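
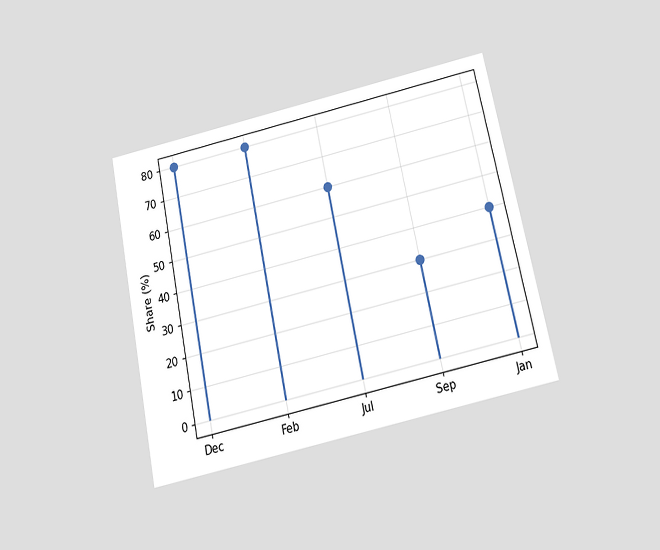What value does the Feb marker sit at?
The chart is tilted about 12° counter-clockwise and viewed slightly from below. The Feb marker sits at 80%.

80%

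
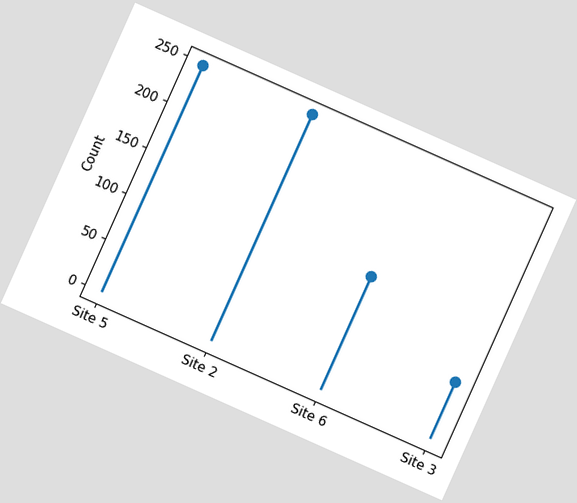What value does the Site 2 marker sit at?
248

The chart is tilted about 24° clockwise. The Site 2 marker sits at 248.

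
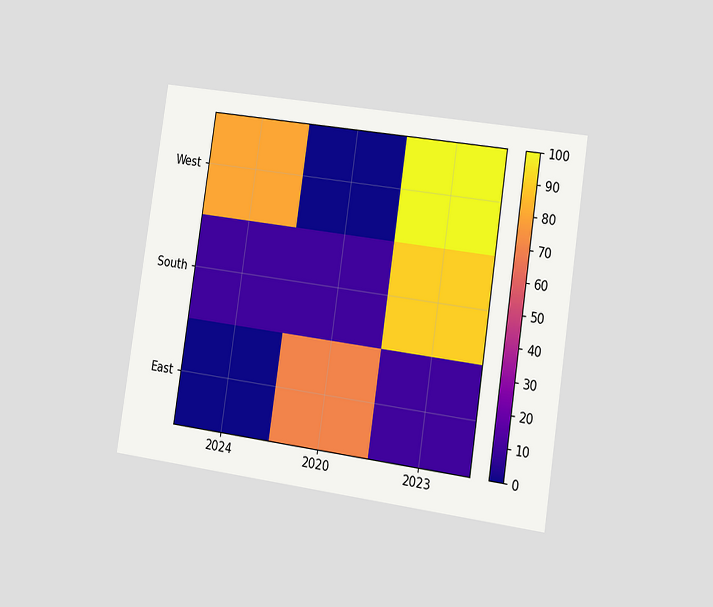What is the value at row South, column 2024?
10

The chart is tilted about 8° clockwise and viewed slightly from the right. Matching cell (South, 2024) against the colorbar gives 10.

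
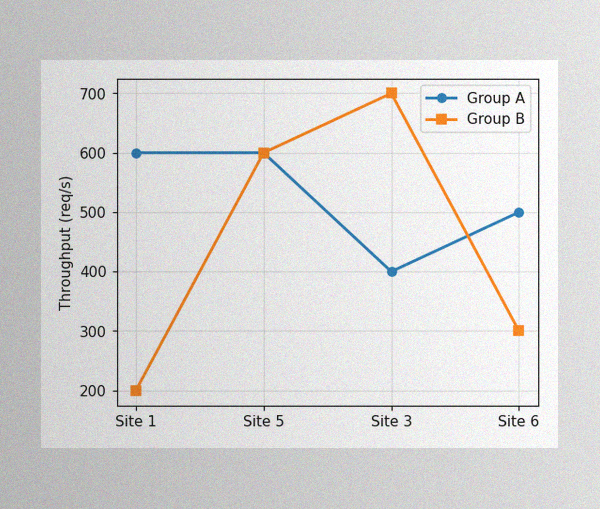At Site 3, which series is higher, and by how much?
The image has some photo noise and uneven lighting. At Site 3, Group B sits above the other line by 300req/s.

Group B, by 300req/s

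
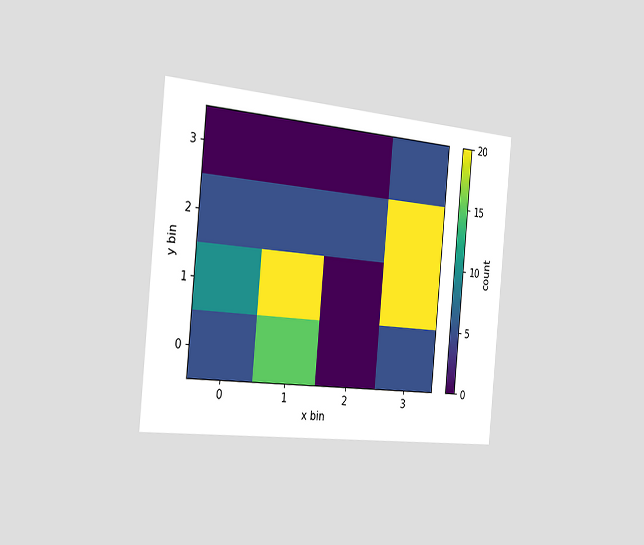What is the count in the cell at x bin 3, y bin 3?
5

The chart is tilted about 5° clockwise and viewed slightly from the left. Matching the cell (3, 3) against the colorbar gives 5.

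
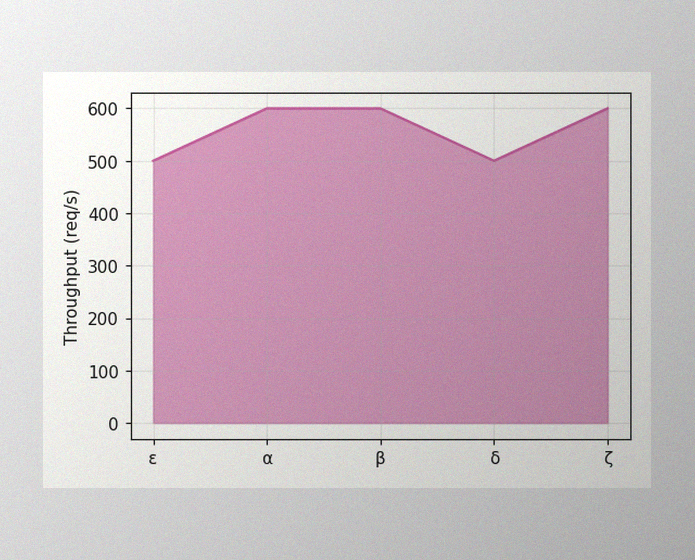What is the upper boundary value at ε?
The image has some photo noise and uneven lighting. At ε the upper boundary is at 500req/s.

500req/s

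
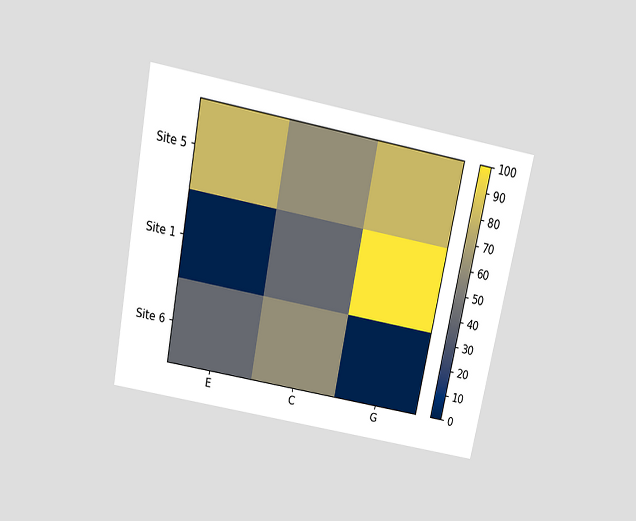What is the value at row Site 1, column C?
40

The chart is tilted about 11° clockwise and viewed slightly from above. Matching cell (Site 1, C) against the colorbar gives 40.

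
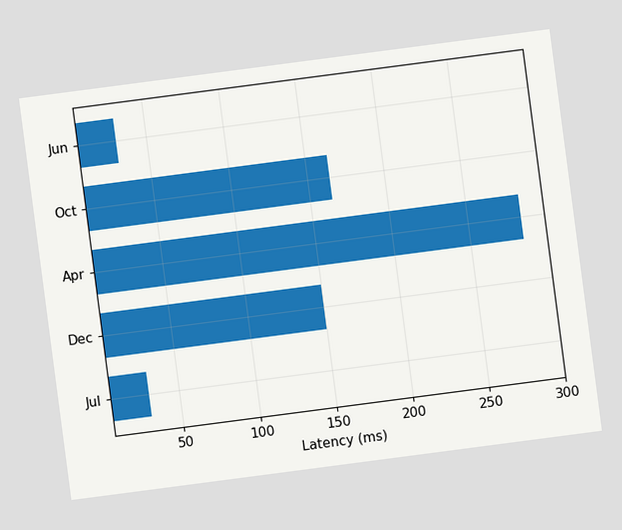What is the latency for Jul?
30ms

The chart is tilted about 7° counter-clockwise. Reading along the chart's x-axis, the Jul bar reaches 30ms.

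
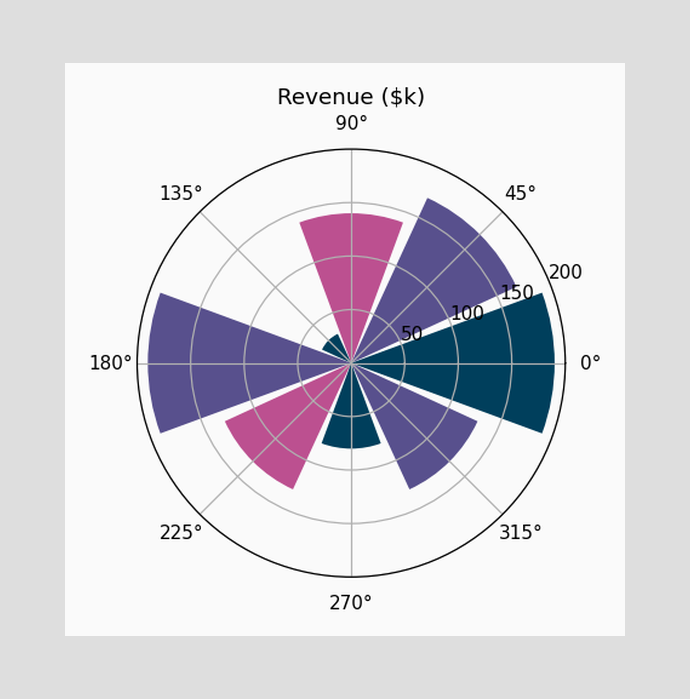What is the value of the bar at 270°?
$80k

The bar at 270° reaches $80k on the radial axis.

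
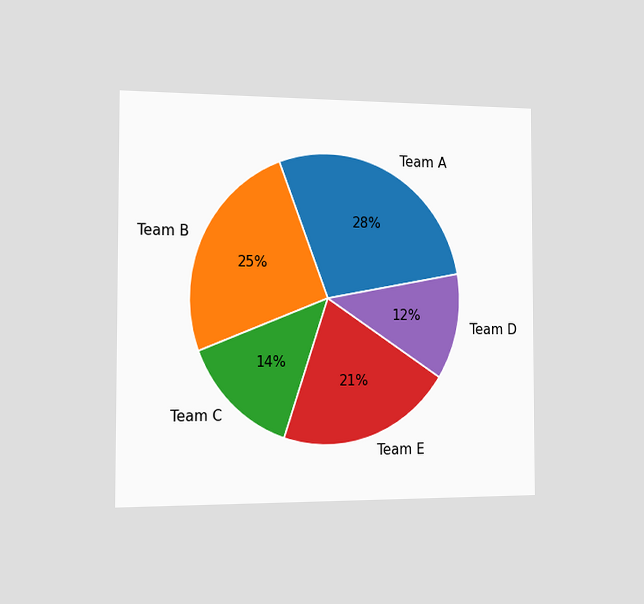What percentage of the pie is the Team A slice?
The chart is viewed slightly from the left. The Team A slice takes up 28% of the pie.

28%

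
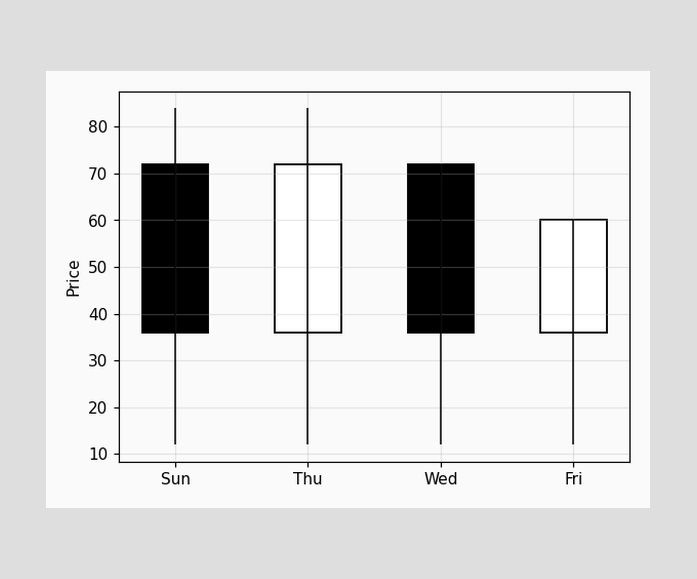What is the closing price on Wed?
The Wed candle closes at 36.

36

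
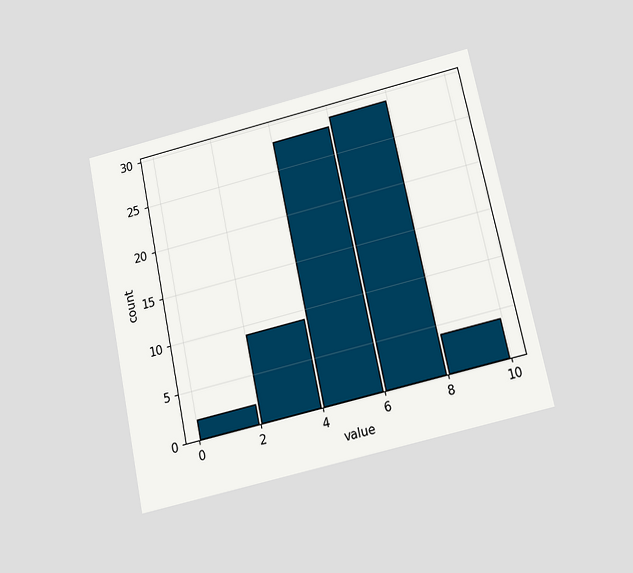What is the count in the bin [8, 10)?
The chart is tilted about 12° counter-clockwise and viewed slightly from below. The [8, 10) bin has height 4.

4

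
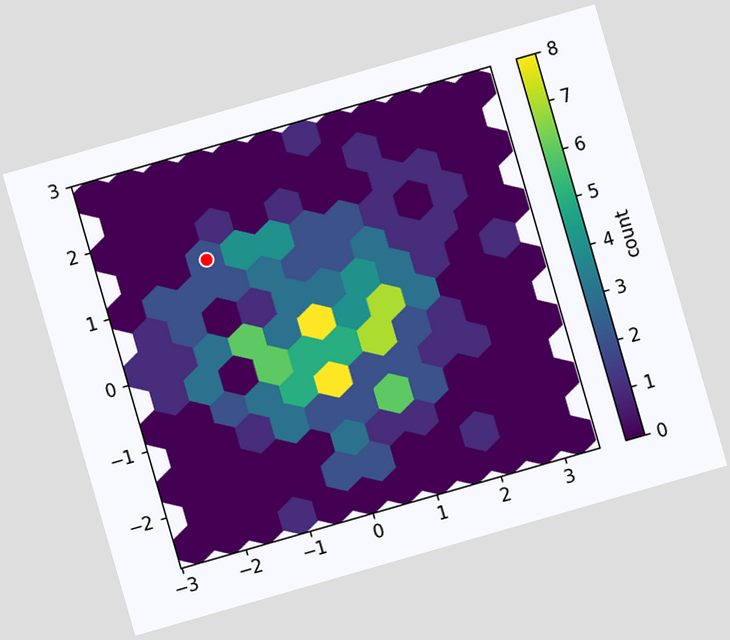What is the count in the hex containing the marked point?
The chart is tilted about 16° counter-clockwise. The marked hex reads 2 on the colorbar.

2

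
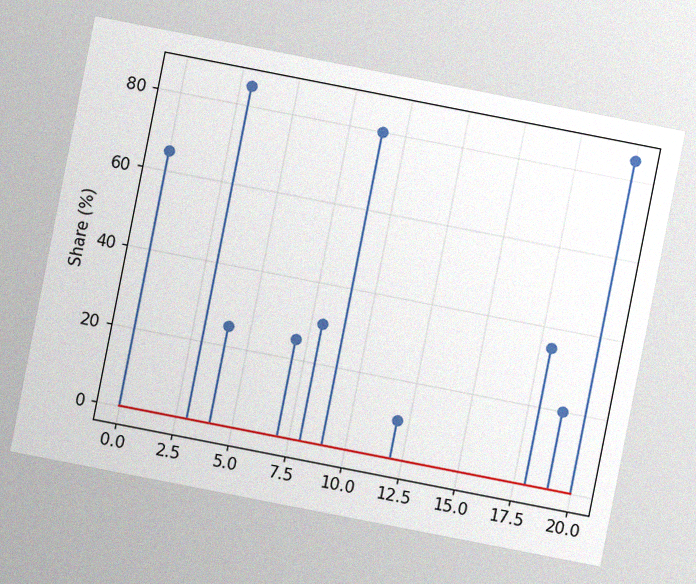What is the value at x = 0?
The chart is tilted about 11° clockwise, with some photo noise. The stem at x=0 reaches 65%.

65%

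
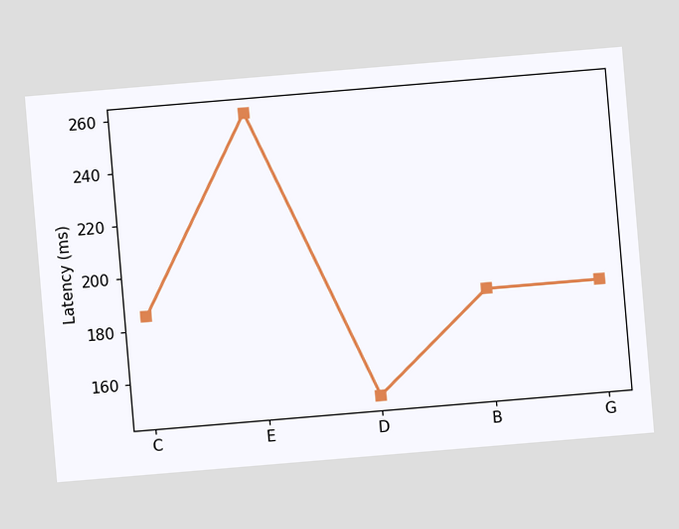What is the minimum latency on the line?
148ms

The chart is tilted about 5° counter-clockwise. The lowest point is at D, and reading across to the y-axis gives 148ms.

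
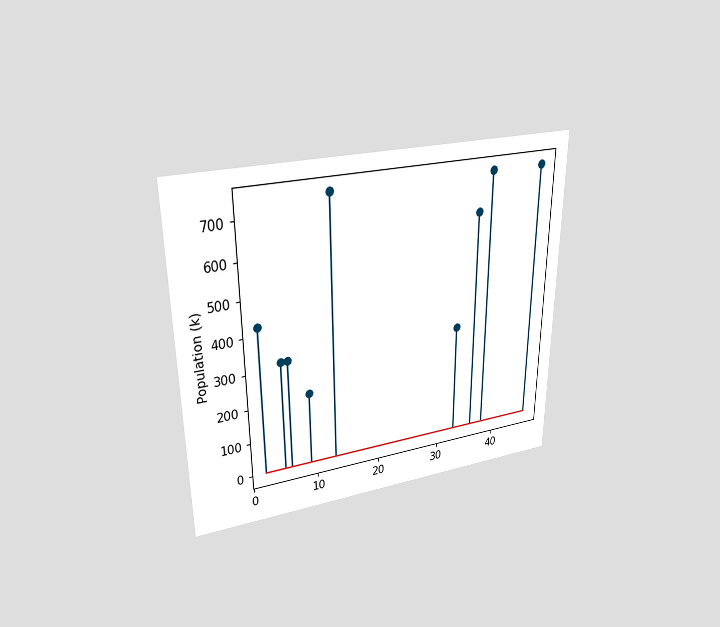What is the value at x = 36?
636k

The chart is viewed slightly from above. The stem at x=36 reaches 636k.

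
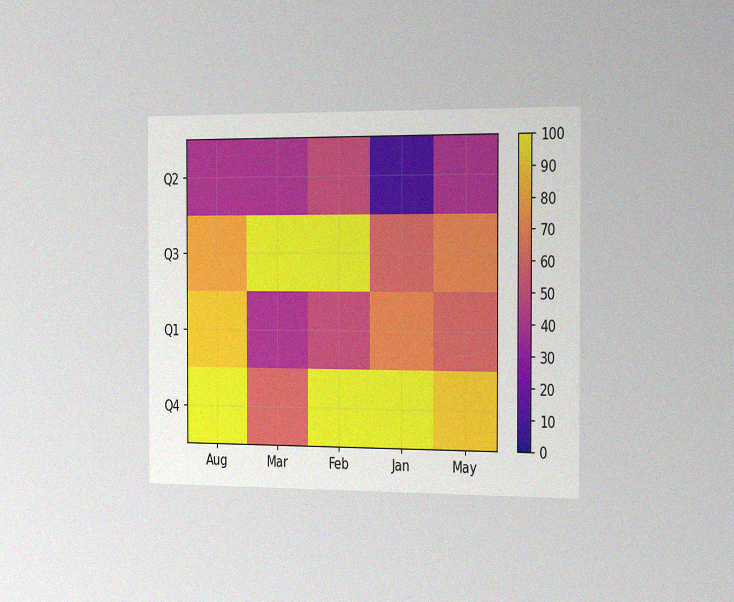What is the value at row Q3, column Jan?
The chart is viewed slightly from the right, with some photo noise. Matching cell (Q3, Jan) against the colorbar gives 60.

60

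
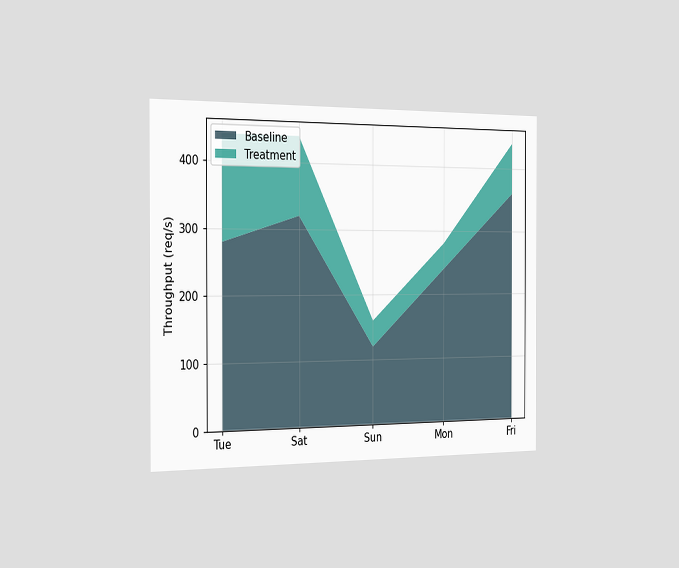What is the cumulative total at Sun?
160req/s

The chart is viewed slightly from the left. The stacked total at Sun reaches 160req/s.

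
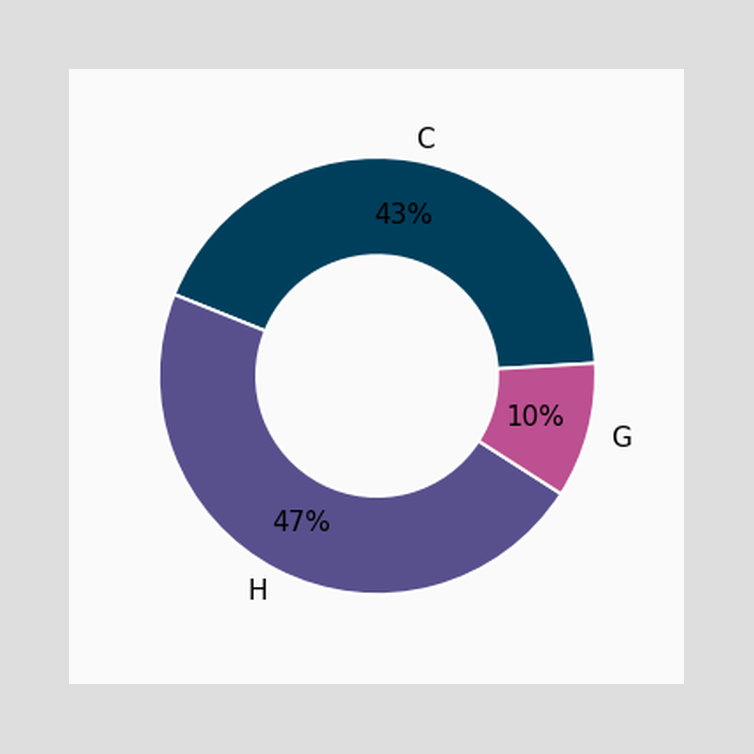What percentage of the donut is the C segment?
43%

The C segment takes up 43% of the ring.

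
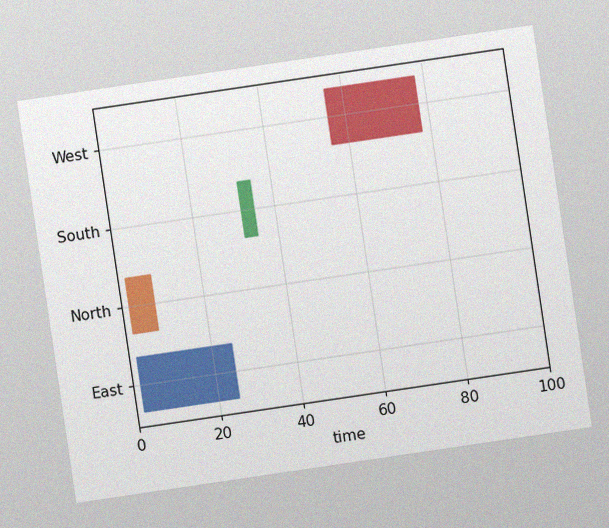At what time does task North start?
The chart is tilted about 8° counter-clockwise, with some photo noise. The North bar begins at t=2.

2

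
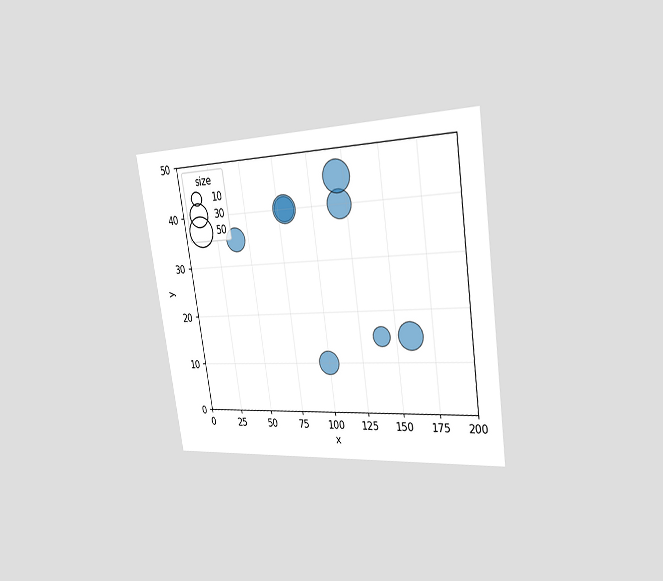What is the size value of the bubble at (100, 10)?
The chart is tilted about 8° counter-clockwise and viewed slightly from the right. Matching the bubble at (100, 10) against the size legend gives 30.

30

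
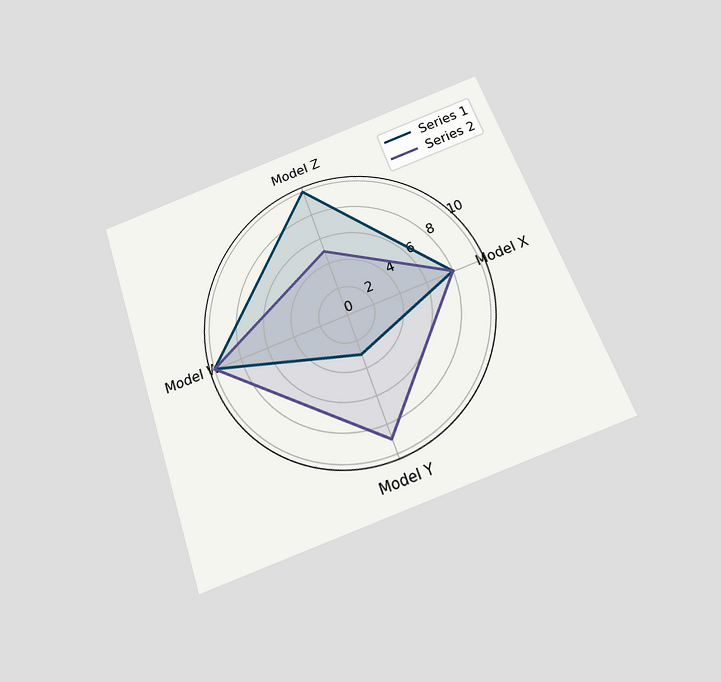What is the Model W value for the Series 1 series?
The chart is tilted about 20° counter-clockwise and viewed slightly from below. On the Model W axis, Series 1 reaches 10.

10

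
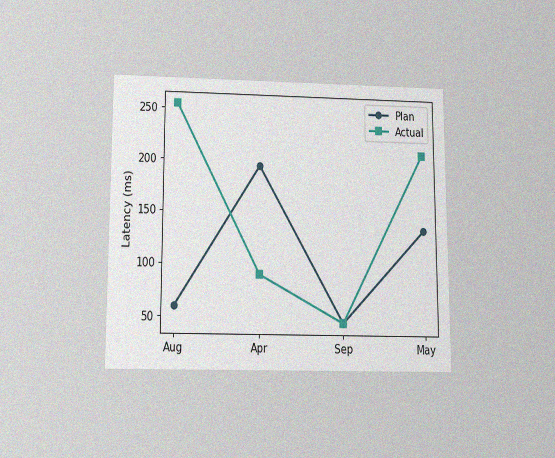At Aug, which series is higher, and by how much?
Actual, by 195ms

The chart is viewed slightly from below, with some photo noise. At Aug, Actual sits above the other line by 195ms.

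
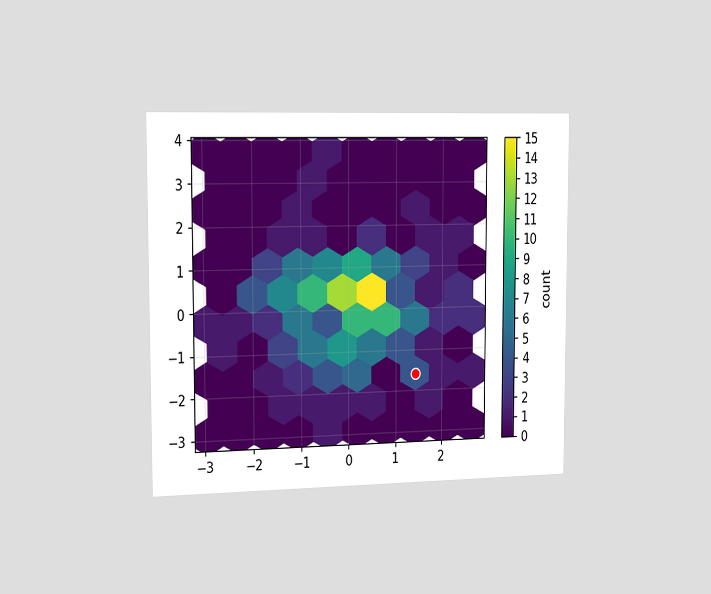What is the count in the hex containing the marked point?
The chart is viewed slightly from the left. The marked hex reads 4 on the colorbar.

4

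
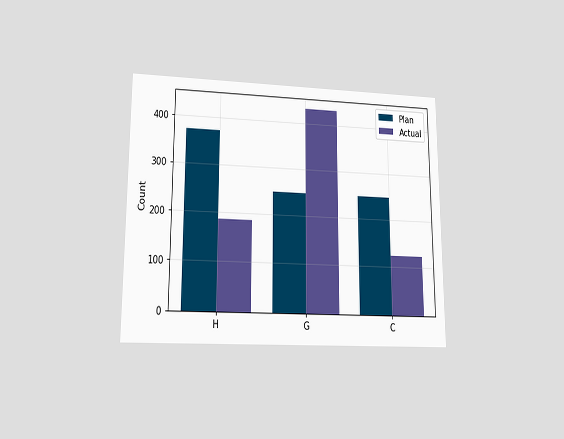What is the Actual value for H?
186

The chart is viewed at a slight angle. The Actual bar at H reaches 186 on the y-axis.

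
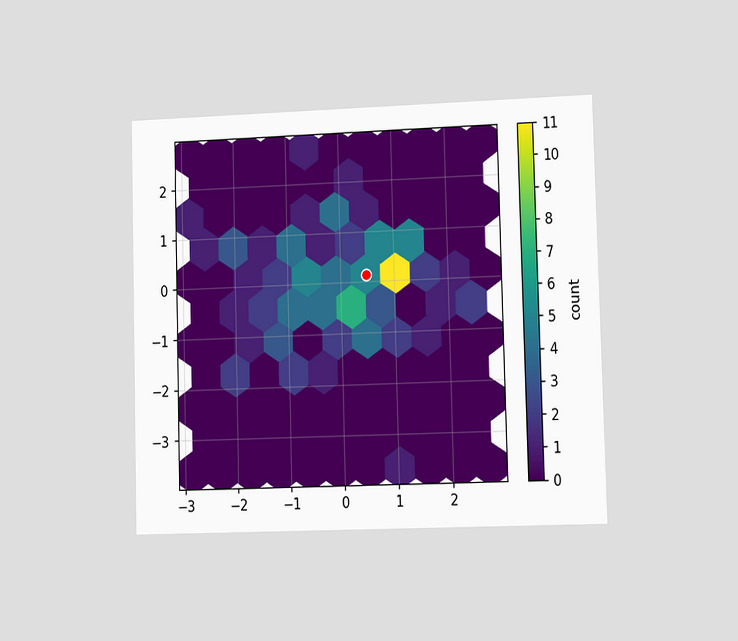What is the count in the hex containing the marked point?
5

The chart is viewed slightly from the right. The marked hex reads 5 on the colorbar.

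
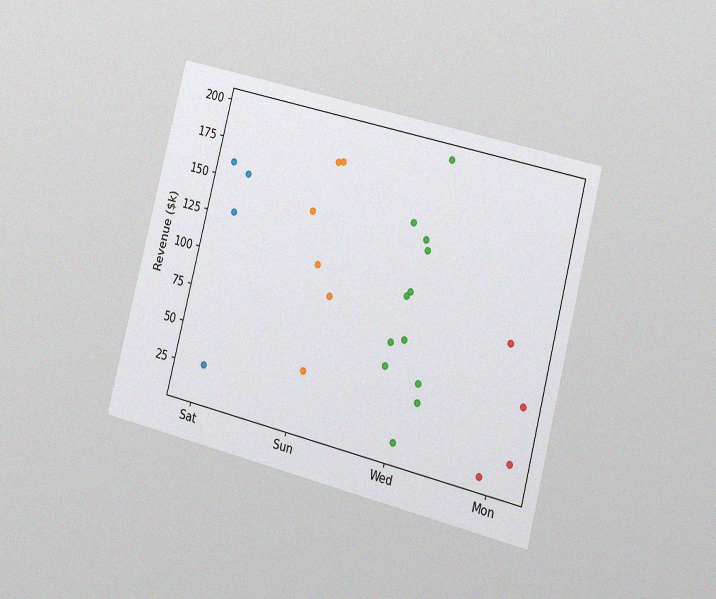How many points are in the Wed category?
12

The chart is tilted about 14° clockwise and viewed slightly from the right, with some photo noise. Counting the markers in the Wed column gives 12.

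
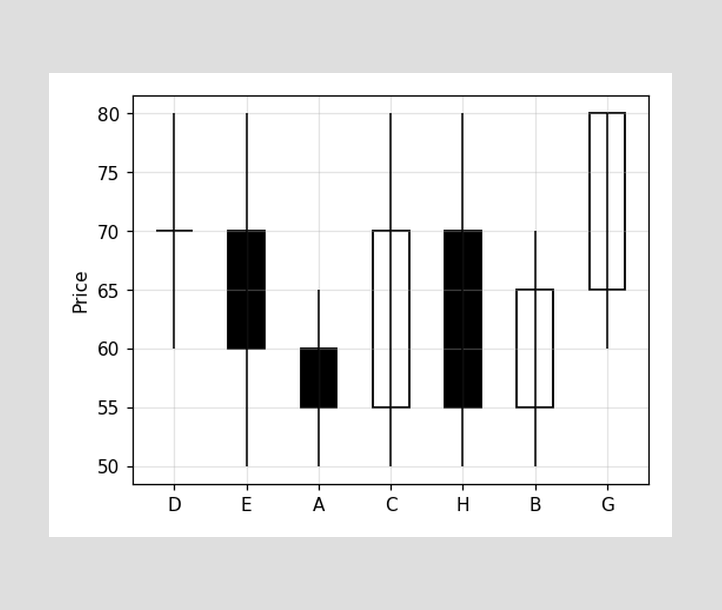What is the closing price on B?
The B candle closes at 65.

65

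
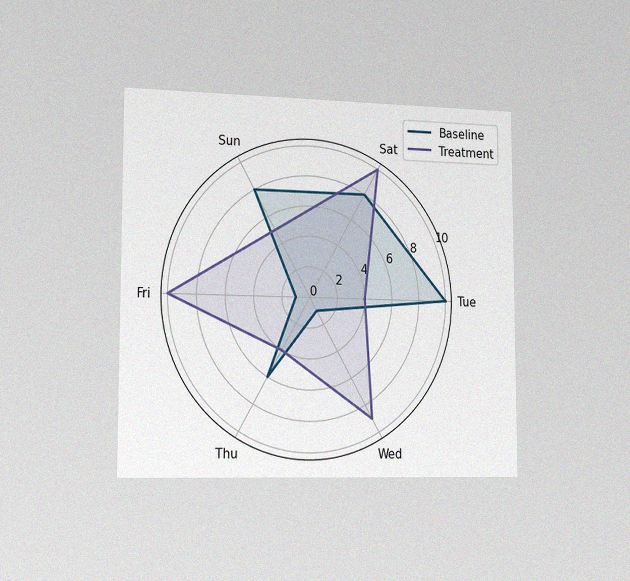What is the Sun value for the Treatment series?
The chart is viewed slightly from the left, with some photo noise. On the Sun axis, Treatment reaches 5.

5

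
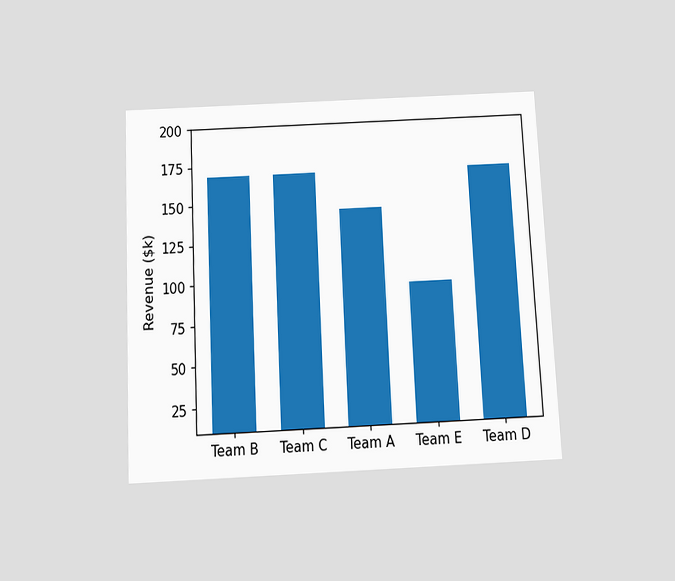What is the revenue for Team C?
The chart is tilted about 3° counter-clockwise and viewed slightly from below. Reading along the chart's y-axis, the Team C bar reaches $168k.

$168k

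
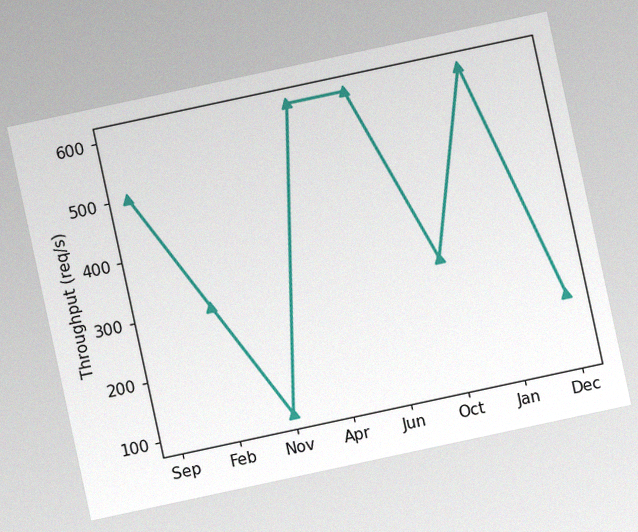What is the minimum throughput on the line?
The chart is tilted about 12° counter-clockwise, with some photo noise. The lowest point is at Nov, and reading across to the y-axis gives 100req/s.

100req/s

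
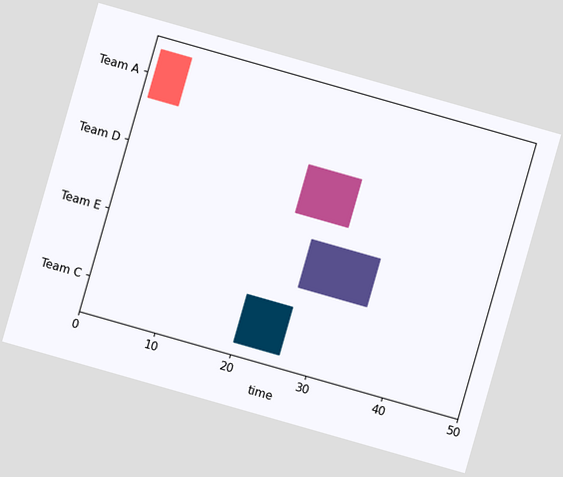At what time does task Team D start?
23

The chart is tilted about 16° clockwise. The Team D bar begins at t=23.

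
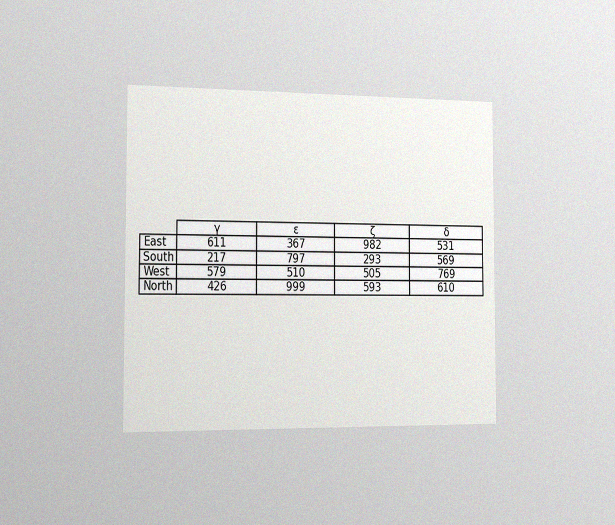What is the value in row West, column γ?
579

The chart is viewed slightly from the left, with some photo noise. The (West, γ) cell reads 579.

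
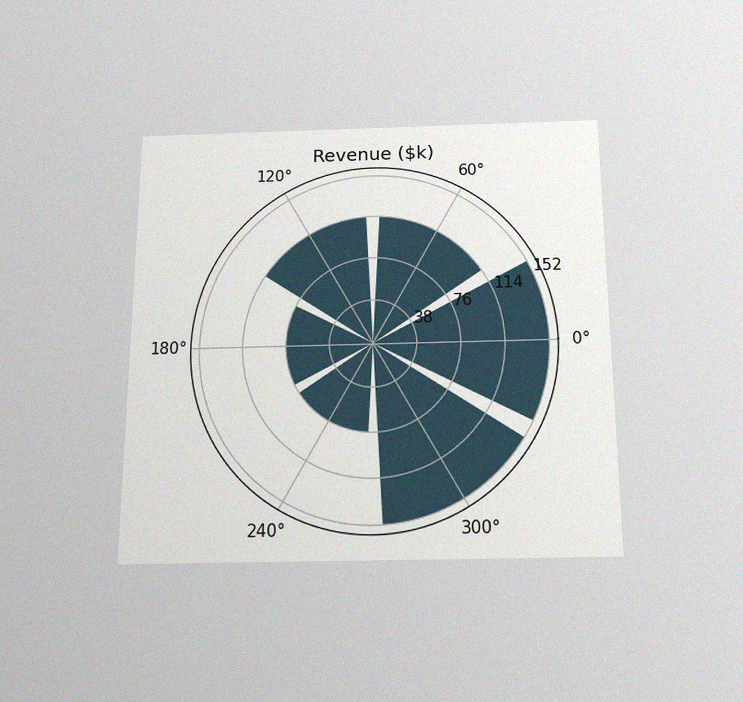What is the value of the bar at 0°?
$152k

The chart is viewed slightly from below, with some photo noise. The bar at 0° reaches $152k on the radial axis.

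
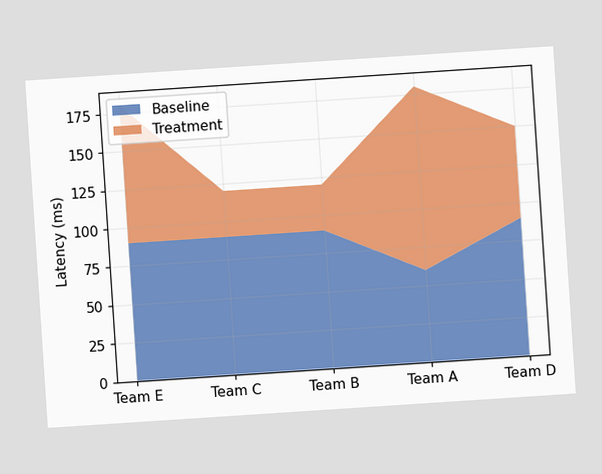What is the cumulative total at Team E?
The chart is tilted about 4° counter-clockwise. The stacked total at Team E reaches 180ms.

180ms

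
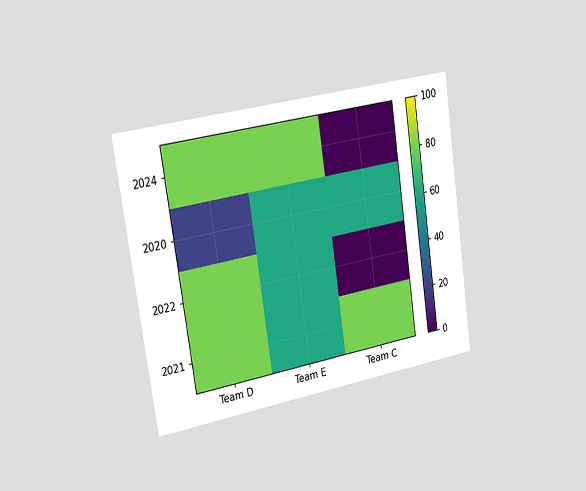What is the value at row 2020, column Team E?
60

The chart is tilted about 8° counter-clockwise and viewed slightly from the left. Matching cell (2020, Team E) against the colorbar gives 60.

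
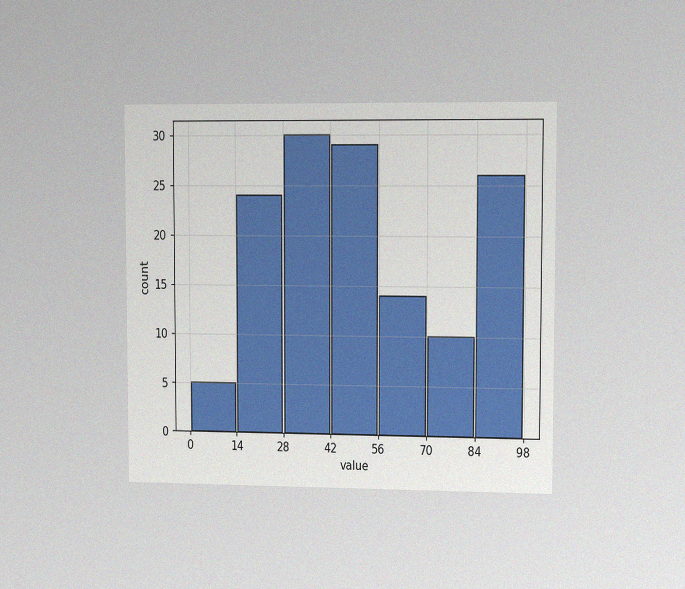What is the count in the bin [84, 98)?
26

The chart is viewed slightly from the right, with some photo noise. The [84, 98) bin has height 26.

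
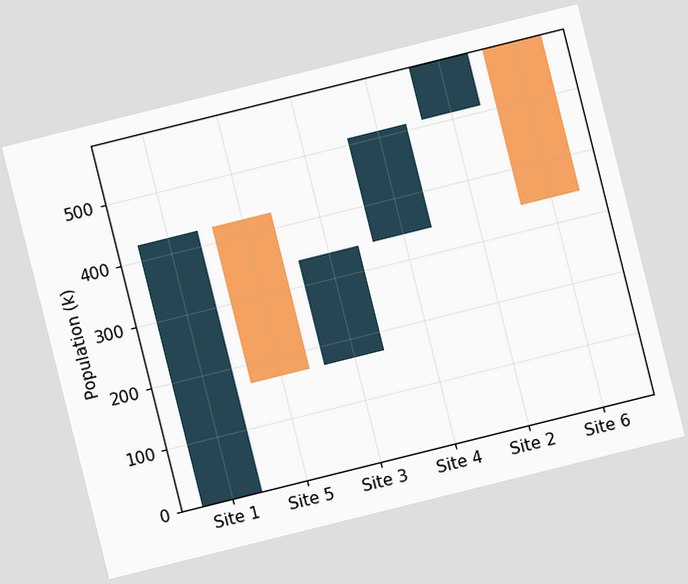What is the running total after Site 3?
340k

The chart is tilted about 14° counter-clockwise. After Site 3 the running total reaches 340k.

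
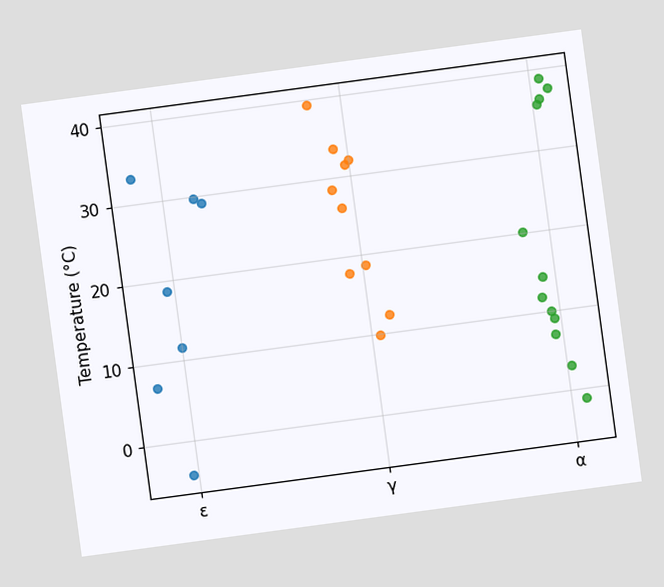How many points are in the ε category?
7

The chart is tilted about 8° counter-clockwise. Counting the markers in the ε column gives 7.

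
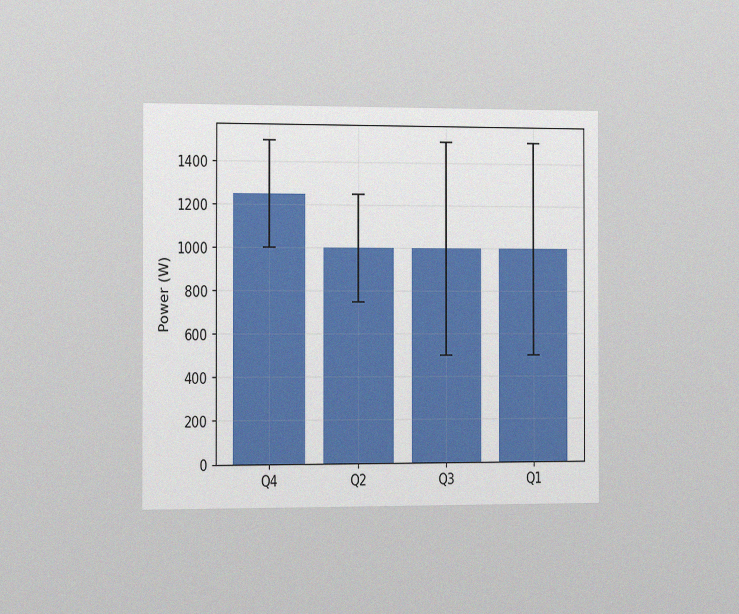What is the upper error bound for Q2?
The chart is viewed slightly from the left, with some photo noise. The Q2 bar's upper whisker reaches 1250W.

1250W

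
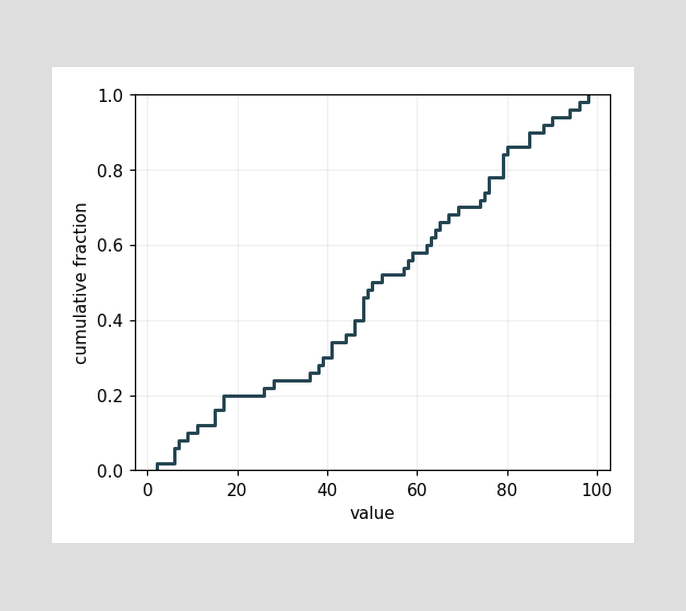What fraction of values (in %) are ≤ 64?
At x=64 the ECDF step is at 64%.

64%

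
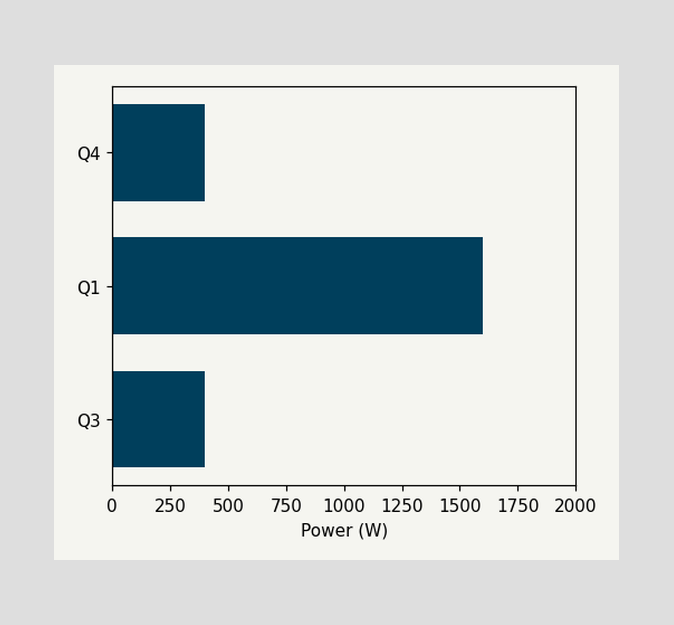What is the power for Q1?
1600W

Reading along the chart's x-axis, the Q1 bar reaches 1600W.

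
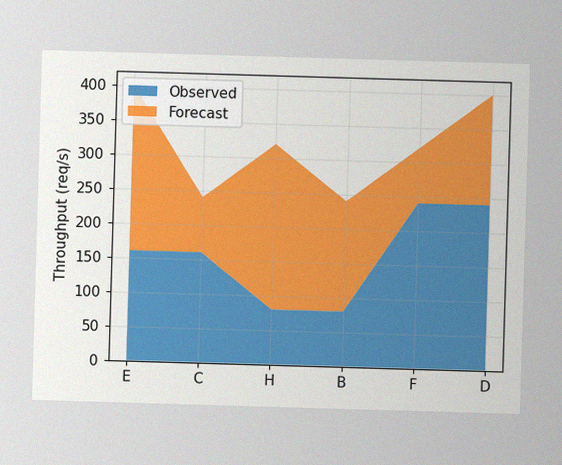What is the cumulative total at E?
400req/s

The image has some photo noise and uneven lighting. The stacked total at E reaches 400req/s.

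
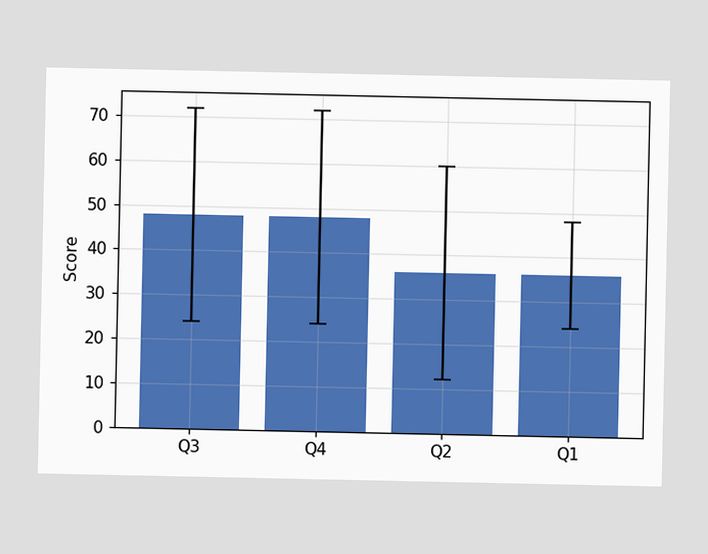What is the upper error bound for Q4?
The Q4 bar's upper whisker reaches 72.

72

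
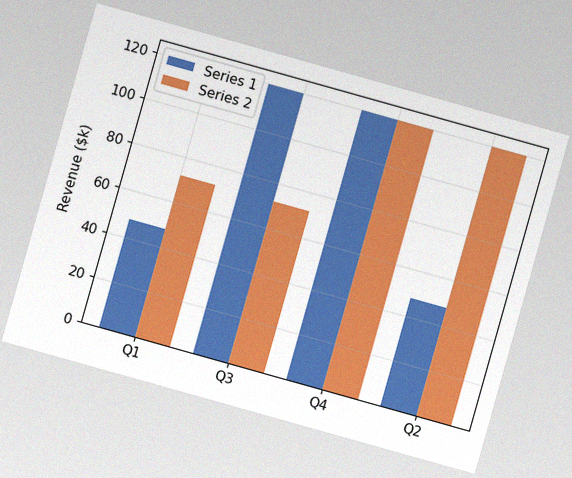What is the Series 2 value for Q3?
The chart is tilted about 16° clockwise, with some photo noise. The Series 2 bar at Q3 reaches $72k on the y-axis.

$72k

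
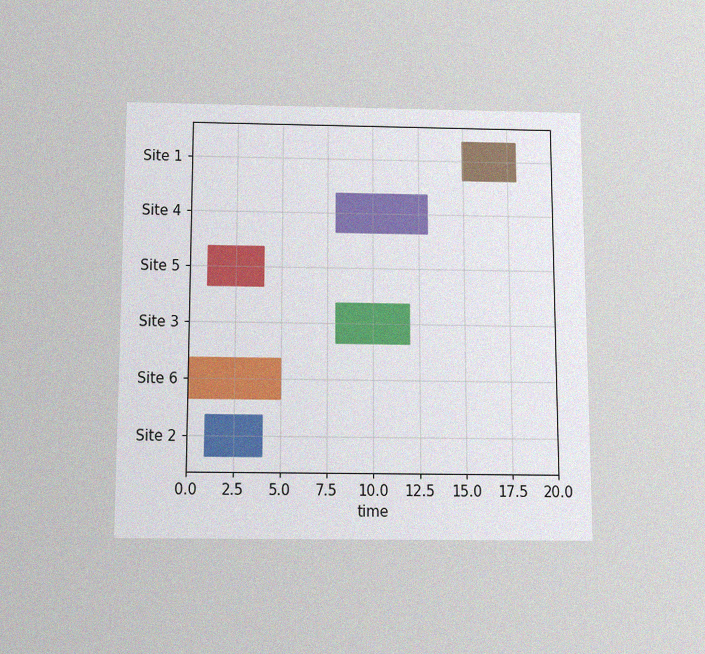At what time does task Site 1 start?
15

The chart is viewed slightly from below, with some photo noise. The Site 1 bar begins at t=15.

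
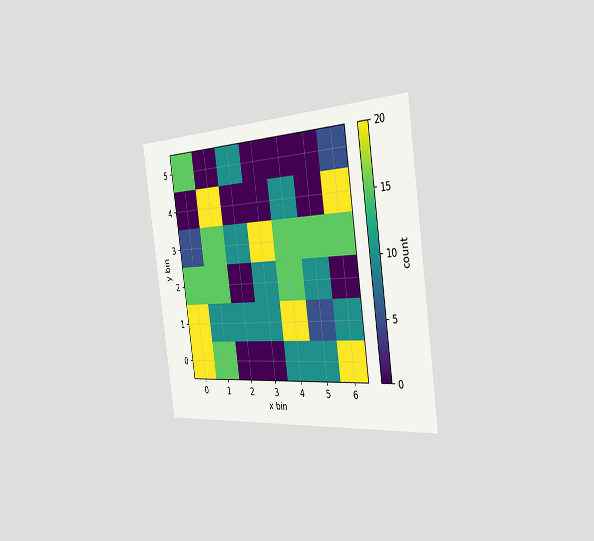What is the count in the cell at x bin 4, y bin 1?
The chart is tilted about 8° counter-clockwise and viewed slightly from the right. Matching the cell (4, 1) against the colorbar gives 20.

20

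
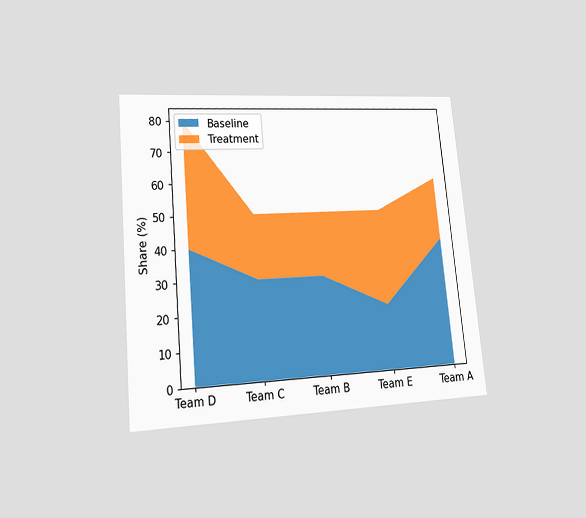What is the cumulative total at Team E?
The chart is tilted about 5° counter-clockwise and viewed at a slight angle. The stacked total at Team E reaches 50%.

50%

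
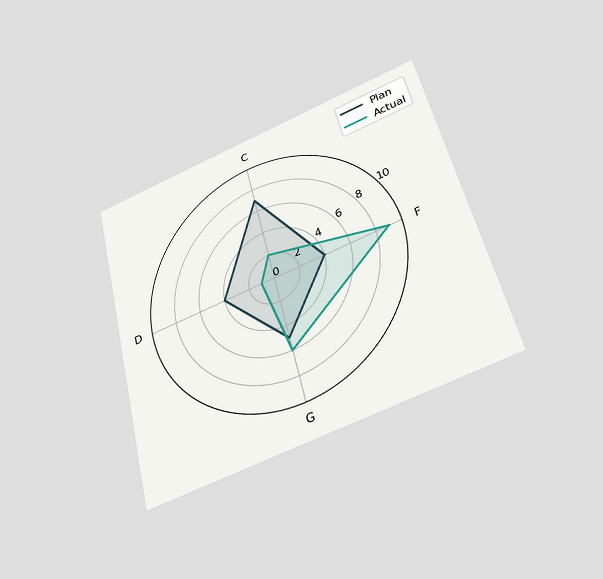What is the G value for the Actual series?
The chart is tilted about 14° counter-clockwise and viewed slightly from below. On the G axis, Actual reaches 6.

6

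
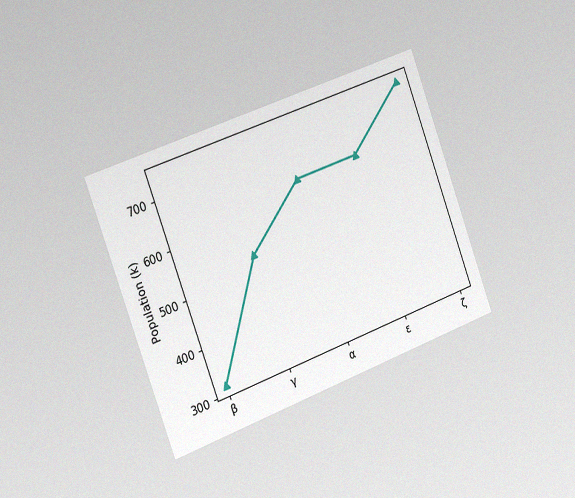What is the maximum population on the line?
742k

The chart is tilted about 20° counter-clockwise and viewed slightly from the left, with some photo noise. The highest point is at ζ, and reading across to the y-axis gives 742k.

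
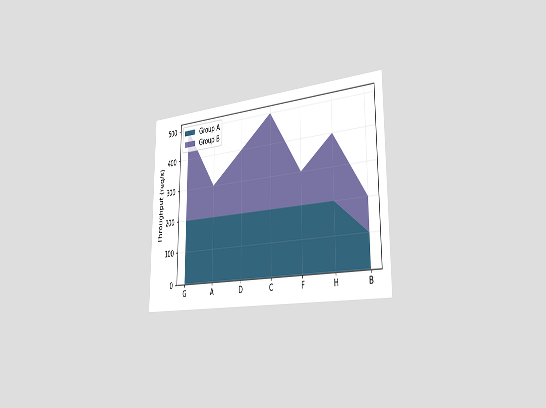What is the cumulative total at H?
400req/s

The chart is viewed slightly from the right. The stacked total at H reaches 400req/s.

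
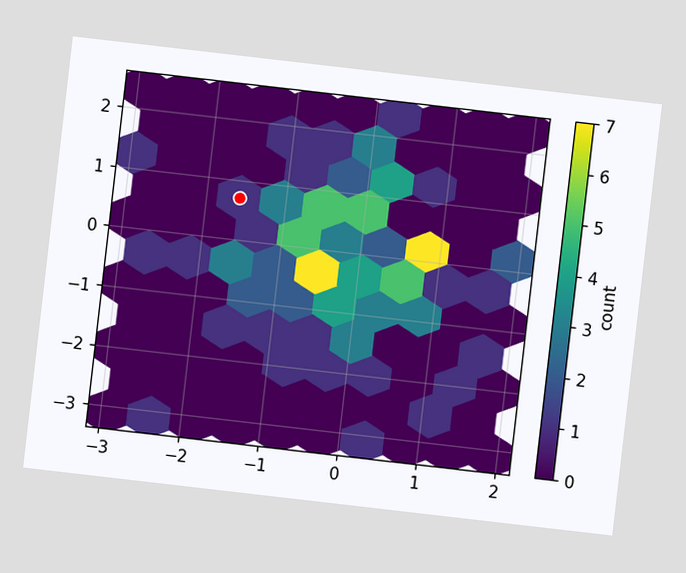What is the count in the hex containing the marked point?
1

The chart is tilted about 7° clockwise. The marked hex reads 1 on the colorbar.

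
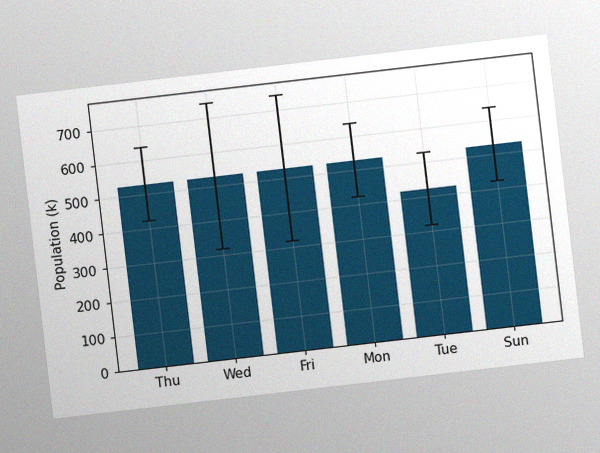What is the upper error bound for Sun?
636k

The chart is tilted about 7° counter-clockwise, with some photo noise. The Sun bar's upper whisker reaches 636k.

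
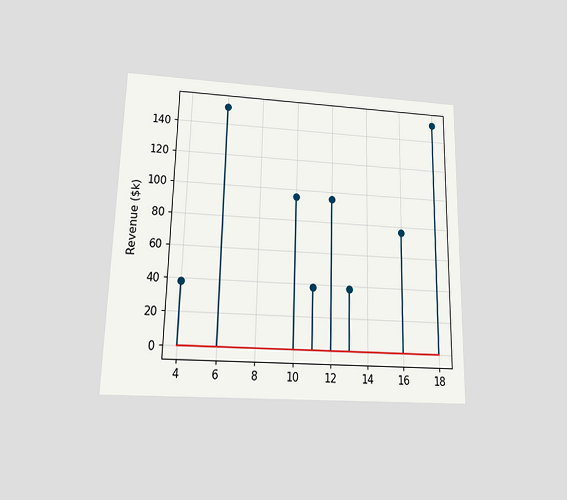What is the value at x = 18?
$152k

The chart is viewed slightly from below. The stem at x=18 reaches $152k.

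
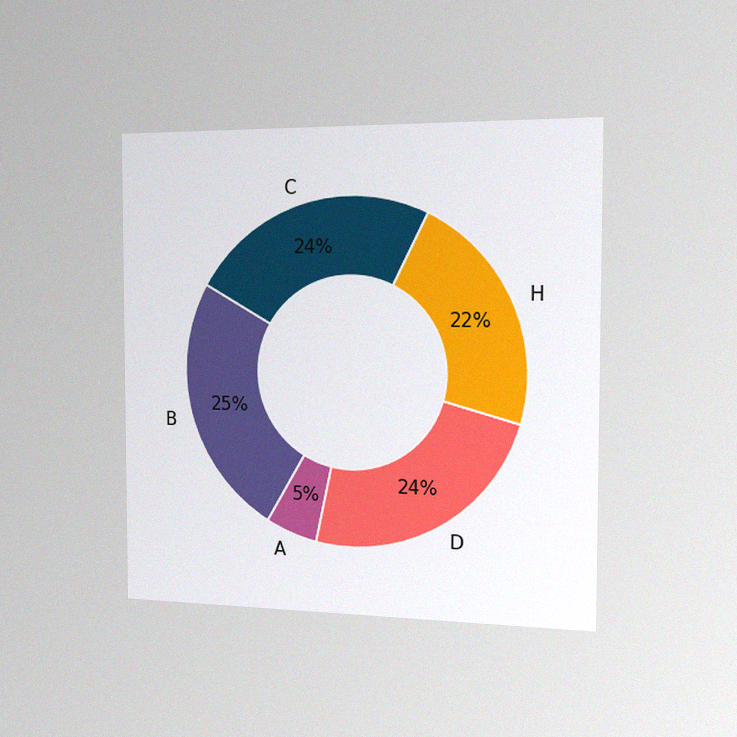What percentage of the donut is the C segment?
24%

The chart is viewed slightly from the right, with some photo noise. The C segment takes up 24% of the ring.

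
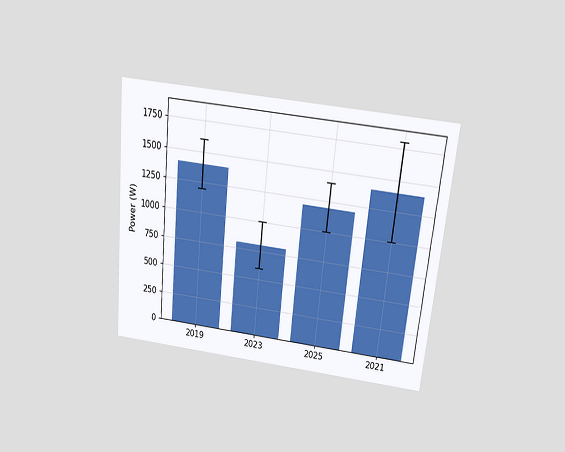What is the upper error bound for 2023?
1000W

The chart is tilted about 6° clockwise and viewed slightly from above. The 2023 bar's upper whisker reaches 1000W.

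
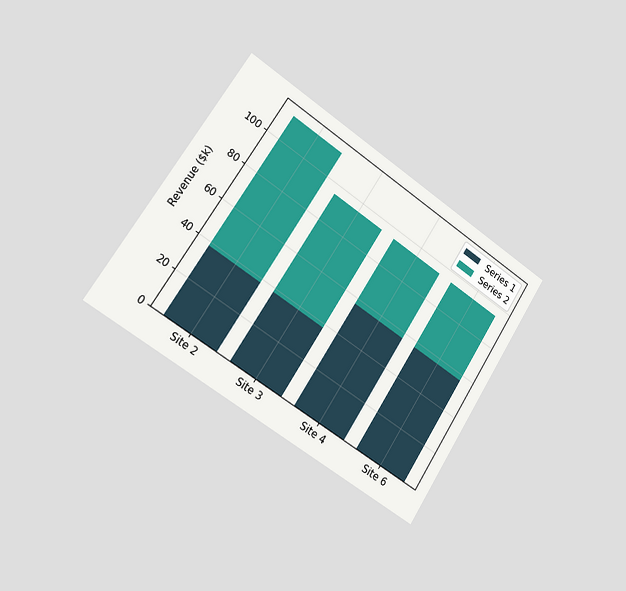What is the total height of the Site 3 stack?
The chart is tilted about 33° clockwise and viewed slightly from the left. The Site 3 stack's top reaches $95k on the y-axis.

$95k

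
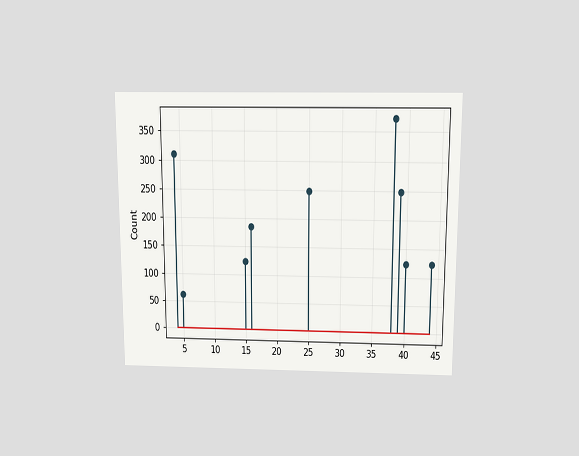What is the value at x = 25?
The chart is viewed slightly from above. The stem at x=25 reaches 248.

248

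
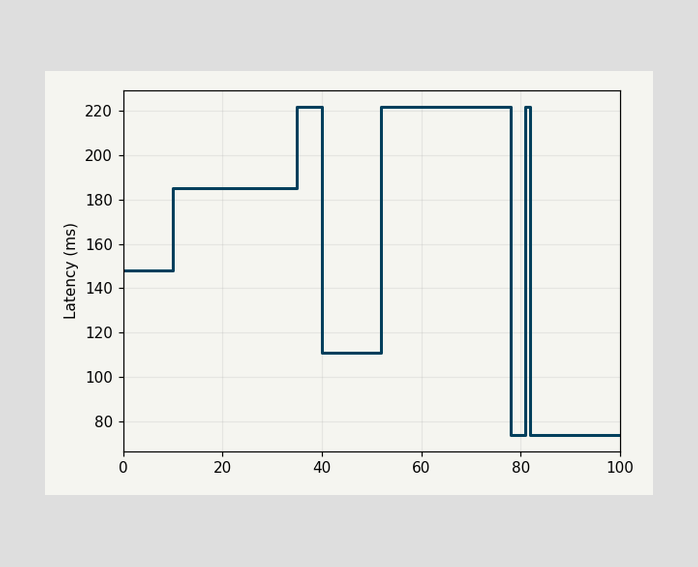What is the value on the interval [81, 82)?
On [81, 82) the step sits at 222ms.

222ms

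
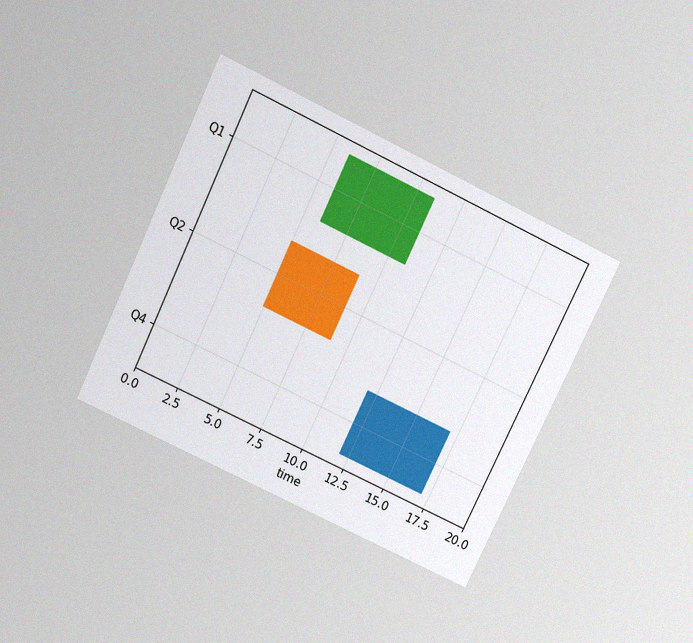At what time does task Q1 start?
The chart is tilted about 25° clockwise and viewed slightly from above, with some photo noise. The Q1 bar begins at t=6.

6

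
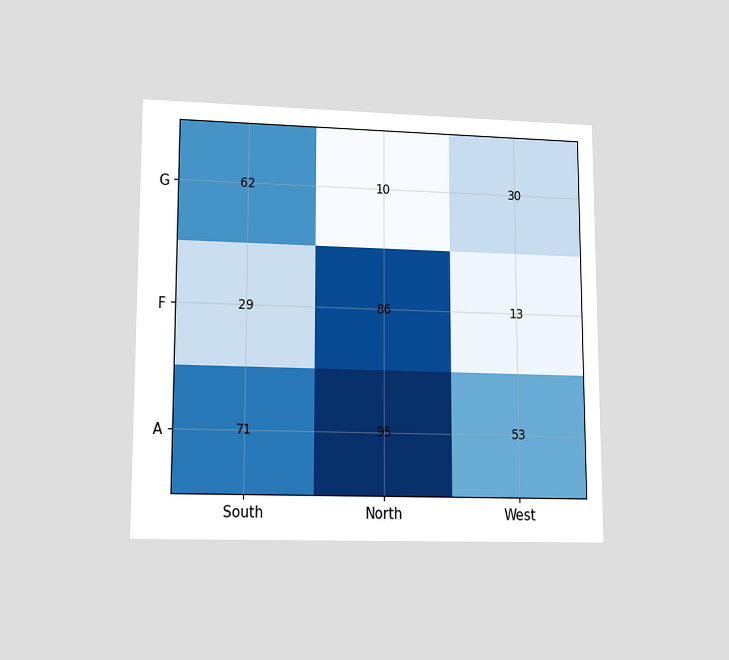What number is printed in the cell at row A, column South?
71

The chart is viewed at a slight angle. The (A, South) cell reads 71.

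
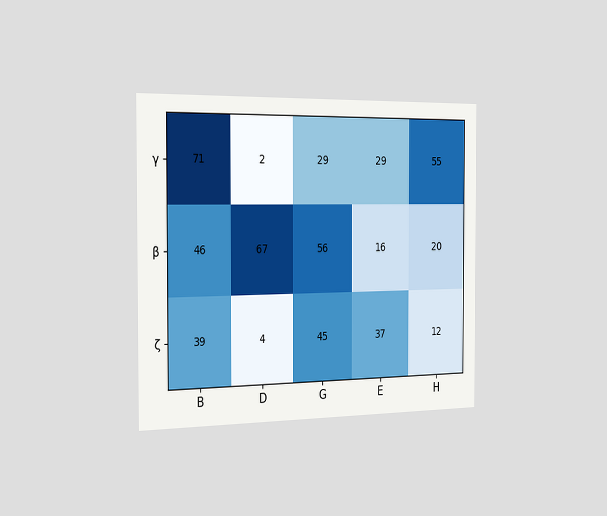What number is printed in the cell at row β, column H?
The chart is viewed slightly from the left. The (β, H) cell reads 20.

20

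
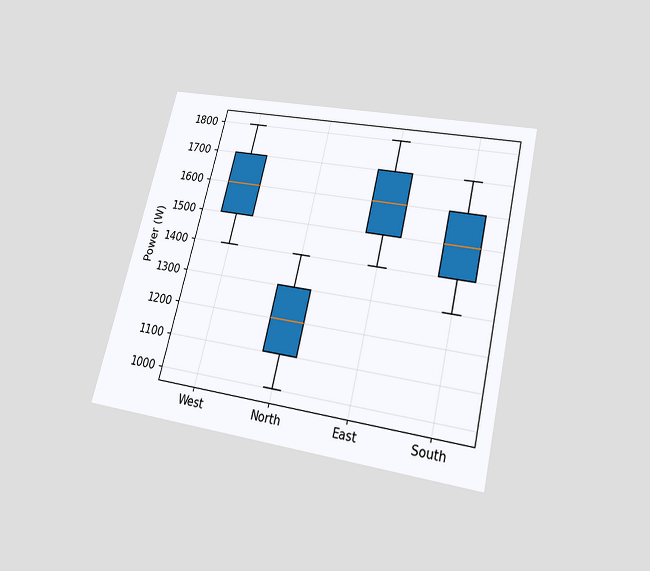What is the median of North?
1200W

The chart is tilted about 14° clockwise and viewed slightly from below. The median line in the North box sits at 1200W.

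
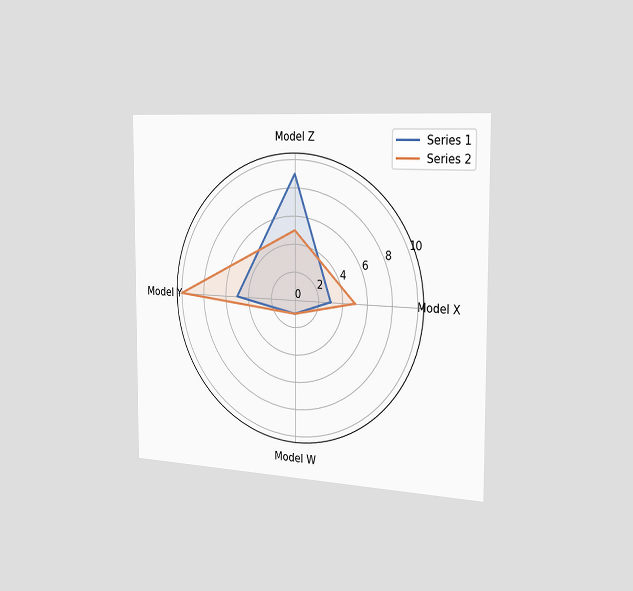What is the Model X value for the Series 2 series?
5

The chart is viewed slightly from the right. On the Model X axis, Series 2 reaches 5.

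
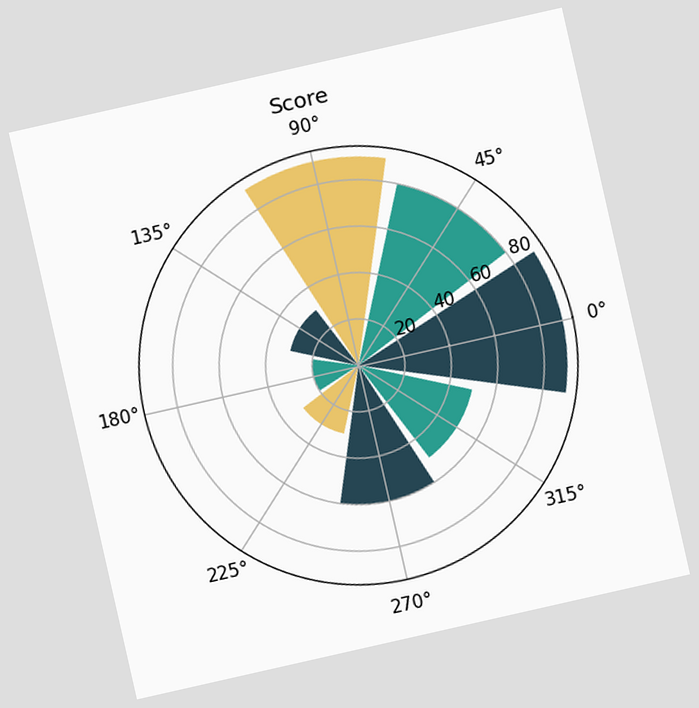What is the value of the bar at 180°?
The chart is tilted about 13° counter-clockwise. The bar at 180° reaches 20 on the radial axis.

20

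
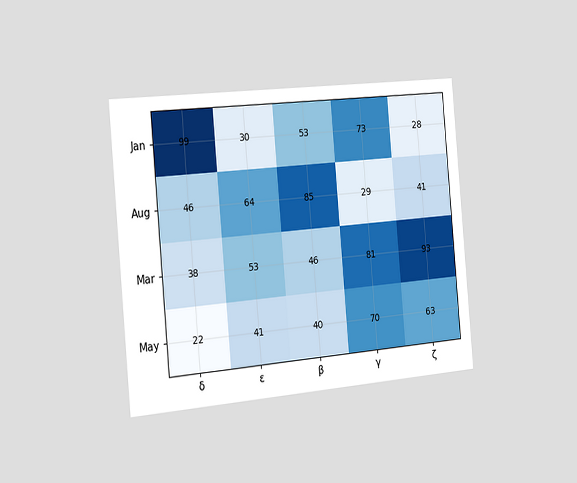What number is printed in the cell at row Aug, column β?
85

The chart is tilted about 5° counter-clockwise and viewed slightly from the left. The (Aug, β) cell reads 85.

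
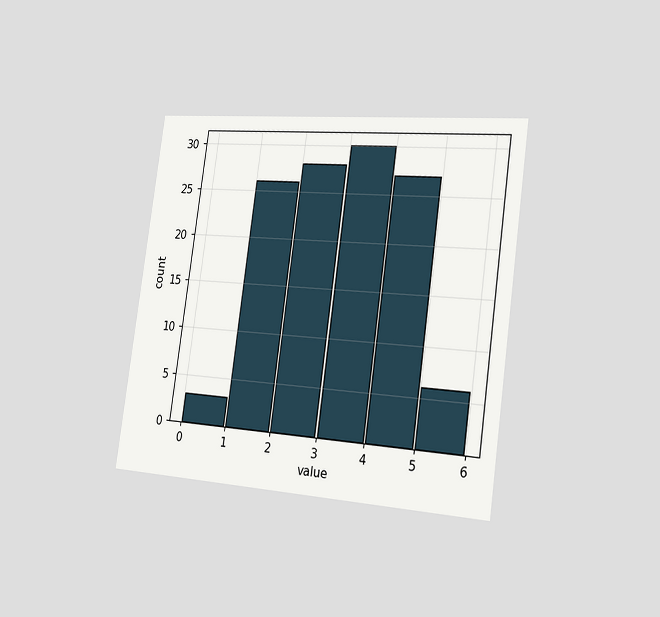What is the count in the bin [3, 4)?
The chart is tilted about 8° clockwise and viewed slightly from the right. The [3, 4) bin has height 30.

30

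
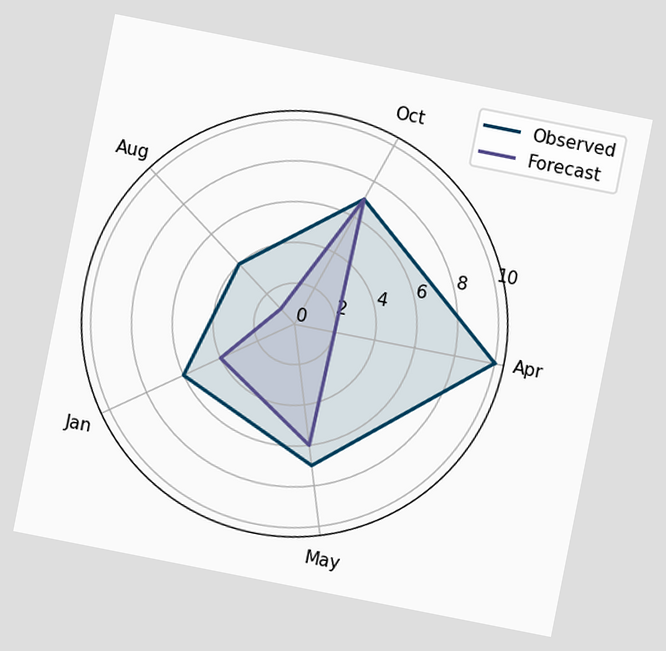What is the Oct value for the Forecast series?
The chart is tilted about 11° clockwise. On the Oct axis, Forecast reaches 7.

7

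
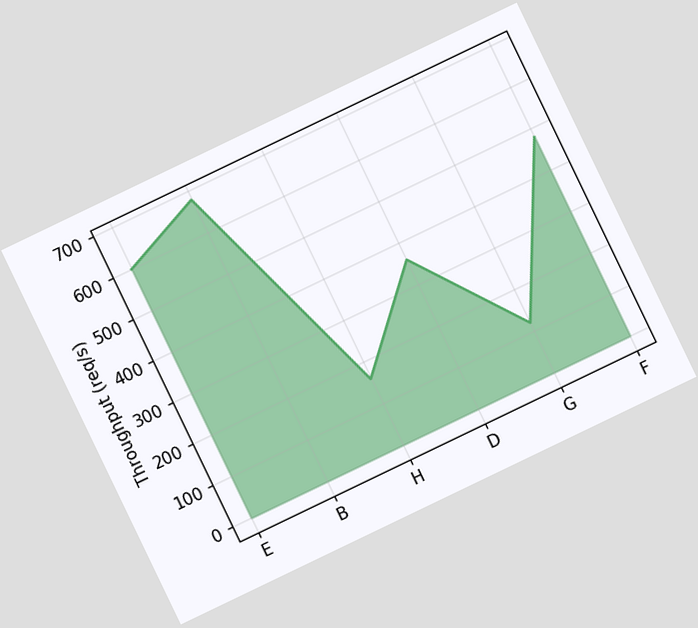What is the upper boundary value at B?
680req/s

The chart is tilted about 26° counter-clockwise. At B the upper boundary is at 680req/s.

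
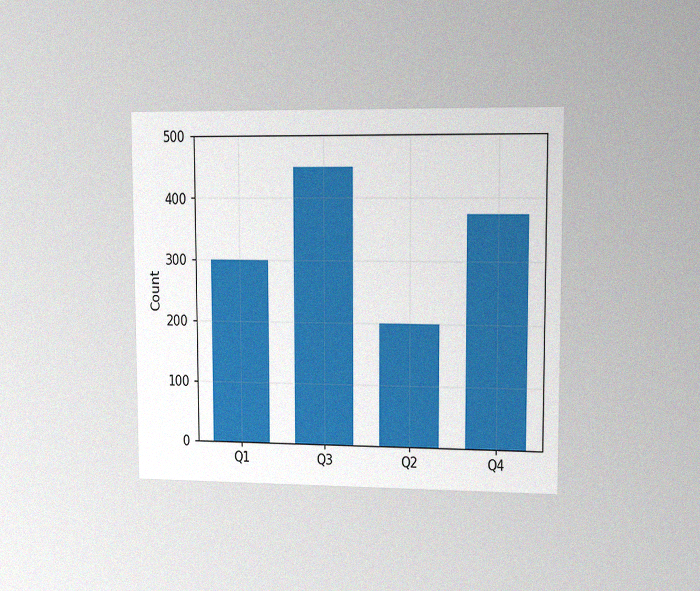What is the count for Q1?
300

The chart is viewed slightly from the right, with some photo noise. Reading along the chart's y-axis, the Q1 bar reaches 300.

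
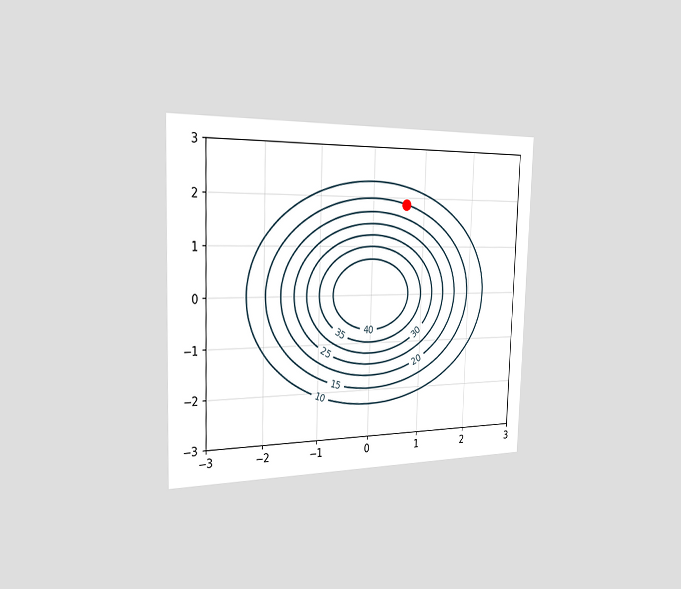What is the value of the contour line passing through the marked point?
15

The chart is viewed slightly from the left. The marked point sits on the contour labelled 15.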